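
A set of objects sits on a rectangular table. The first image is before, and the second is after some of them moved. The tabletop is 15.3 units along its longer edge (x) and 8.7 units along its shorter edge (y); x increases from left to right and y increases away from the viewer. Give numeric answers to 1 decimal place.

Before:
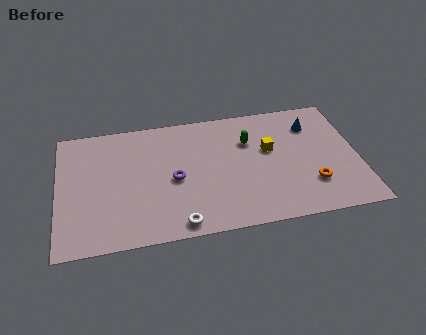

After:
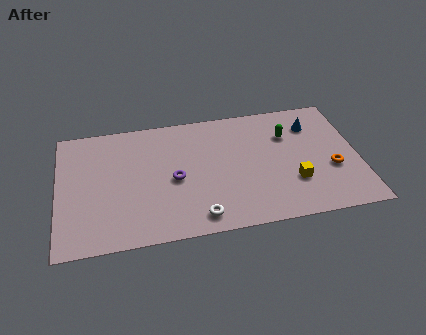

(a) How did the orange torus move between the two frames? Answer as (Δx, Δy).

(1.1, 0.9)

The orange torus was at about (12.8, 2.4) and moved to about (13.9, 3.3).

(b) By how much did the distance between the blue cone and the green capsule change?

-2.0

Before: roughly 3.4 units apart; after: 1.4. That's 2.0 units closer together.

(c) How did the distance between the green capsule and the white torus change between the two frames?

+0.5

The distance was about 6.4 in the first image and 6.9 in the second, so they moved 0.5 units further apart.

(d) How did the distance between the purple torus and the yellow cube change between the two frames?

+1.1

The distance was about 5.0 in the first image and 6.1 in the second, so they moved 1.1 units further apart.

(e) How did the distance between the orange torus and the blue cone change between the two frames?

-0.8

They were about 4.2 units apart before and 3.4 after — 0.8 units closer together.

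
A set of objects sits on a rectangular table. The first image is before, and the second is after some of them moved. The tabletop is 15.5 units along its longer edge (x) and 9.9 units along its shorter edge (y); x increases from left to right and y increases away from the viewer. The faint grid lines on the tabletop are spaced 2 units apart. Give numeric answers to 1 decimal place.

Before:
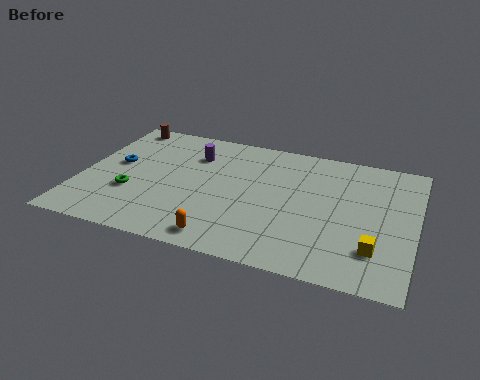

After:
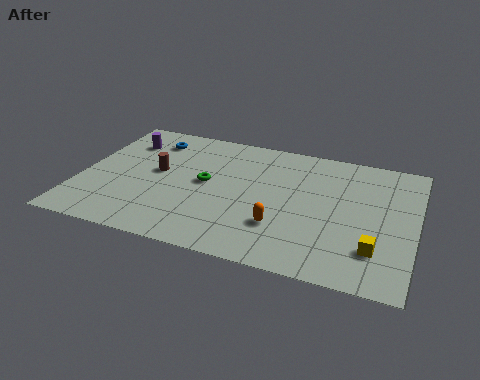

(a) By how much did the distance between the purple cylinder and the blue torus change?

-2.6

Before: roughly 3.9 units apart; after: 1.3. That's 2.6 units closer together.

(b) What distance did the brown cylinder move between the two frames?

4.1

The brown cylinder moved from about (1.3, 8.9) to (3.5, 5.4), a distance of √(2.2² + 3.5²) ≈ 4.1.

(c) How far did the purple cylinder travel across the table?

3.3

The purple cylinder was near (5.0, 7.3) before and (1.7, 7.5) after, so it travelled √(3.3² + 0.2²) ≈ 3.3 units.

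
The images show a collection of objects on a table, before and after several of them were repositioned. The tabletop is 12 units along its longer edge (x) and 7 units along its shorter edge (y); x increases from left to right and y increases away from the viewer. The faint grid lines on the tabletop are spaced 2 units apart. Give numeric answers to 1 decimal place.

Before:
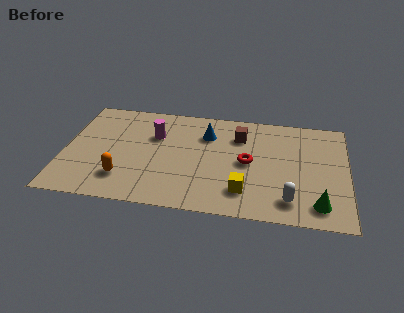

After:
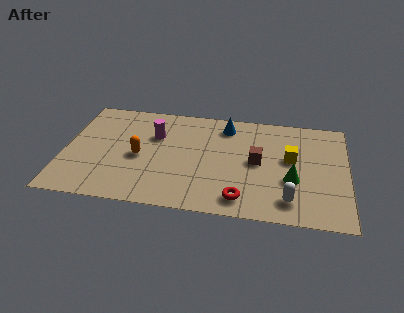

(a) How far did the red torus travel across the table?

2.4

The red torus moved from about (7.8, 3.5) to (7.6, 1.1), a distance of √(0.2² + 2.4²) ≈ 2.4.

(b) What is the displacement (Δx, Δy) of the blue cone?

(0.8, 0.7)

The blue cone started near (6.0, 5.1) and ended near (6.8, 5.8).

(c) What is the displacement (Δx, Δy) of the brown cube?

(0.8, -1.6)

The brown cube was at about (7.4, 5.2) and moved to about (8.2, 3.6).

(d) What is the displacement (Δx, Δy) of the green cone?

(-1.1, 1.4)

The green cone started near (10.8, 1.2) and ended near (9.7, 2.6).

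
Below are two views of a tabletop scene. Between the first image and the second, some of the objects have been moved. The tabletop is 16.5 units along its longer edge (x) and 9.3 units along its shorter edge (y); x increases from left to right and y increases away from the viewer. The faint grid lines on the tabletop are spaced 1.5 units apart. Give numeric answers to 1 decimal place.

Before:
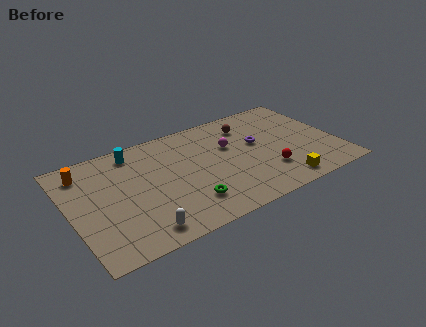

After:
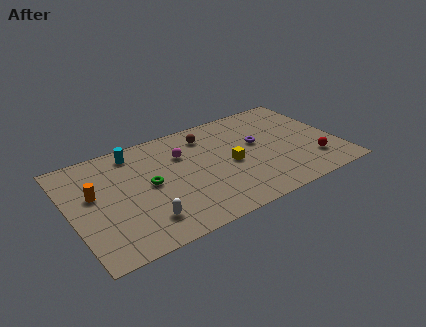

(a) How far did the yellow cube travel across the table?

4.1

From (12.5, 1.2) to (9.8, 4.3), the yellow cube covered √(2.7² + 3.1²) ≈ 4.1 units.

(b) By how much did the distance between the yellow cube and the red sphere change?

+3.8

They were about 1.5 units apart before and 5.3 after — 3.8 units further apart.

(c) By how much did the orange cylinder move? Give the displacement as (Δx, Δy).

(0.3, -2.1)

From the two frames, the orange cylinder sits at roughly (1.2, 7.6) before and (1.5, 5.5) after.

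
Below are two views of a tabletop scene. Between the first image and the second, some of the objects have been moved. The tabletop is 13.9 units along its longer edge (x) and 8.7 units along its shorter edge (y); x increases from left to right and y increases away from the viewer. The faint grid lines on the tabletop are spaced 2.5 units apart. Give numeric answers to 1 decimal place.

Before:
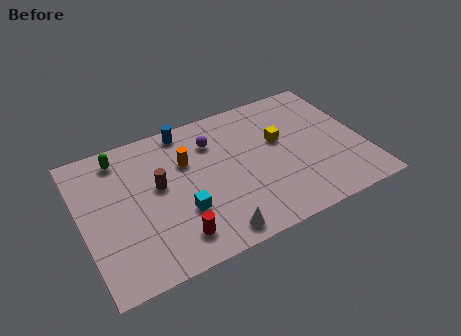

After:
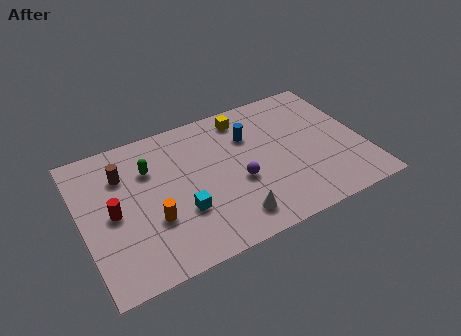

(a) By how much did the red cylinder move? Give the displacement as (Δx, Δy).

(-2.7, 2.6)

The red cylinder started near (4.2, 1.6) and ended near (1.5, 4.2).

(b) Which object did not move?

the cyan cube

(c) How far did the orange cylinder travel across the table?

3.4

The orange cylinder was near (5.3, 5.8) before and (3.3, 3.0) after, so it travelled √(2.0² + 2.8²) ≈ 3.4 units.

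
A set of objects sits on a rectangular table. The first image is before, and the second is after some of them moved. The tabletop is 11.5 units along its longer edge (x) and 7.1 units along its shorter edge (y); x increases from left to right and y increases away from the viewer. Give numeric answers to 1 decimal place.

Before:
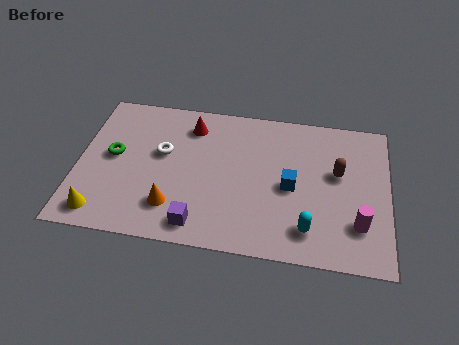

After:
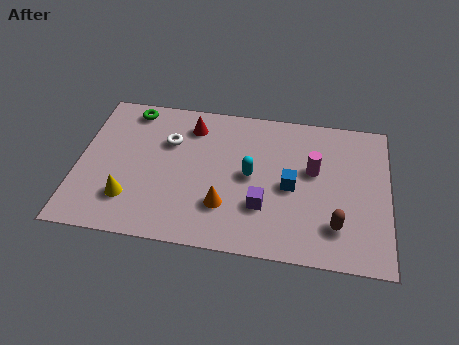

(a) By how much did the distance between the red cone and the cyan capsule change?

-3.1

Before: roughly 6.2 units apart; after: 3.1. That's 3.1 units closer together.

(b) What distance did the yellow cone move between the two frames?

1.3

The yellow cone was near (1.0, 1.0) before and (2.0, 1.8) after, so it travelled √(1.0² + 0.8²) ≈ 1.3 units.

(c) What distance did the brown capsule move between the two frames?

2.5

The brown capsule was near (9.6, 4.2) before and (9.6, 1.7) after, so it travelled √(0.0² + 2.5²) ≈ 2.5 units.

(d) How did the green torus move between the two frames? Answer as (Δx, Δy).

(0.5, 2.4)

The green torus started near (1.3, 3.8) and ended near (1.8, 6.2).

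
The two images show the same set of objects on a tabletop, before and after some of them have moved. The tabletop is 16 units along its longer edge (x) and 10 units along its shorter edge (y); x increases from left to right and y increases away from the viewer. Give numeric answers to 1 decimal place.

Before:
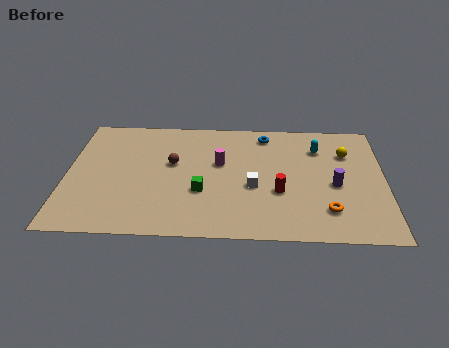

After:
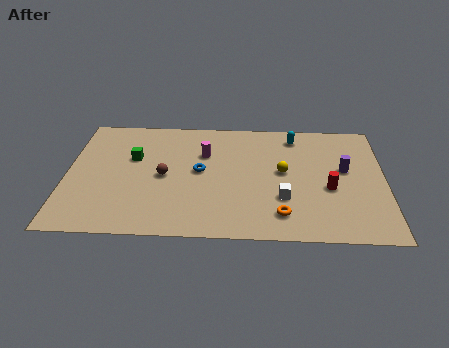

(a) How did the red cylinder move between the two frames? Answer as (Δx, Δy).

(2.5, 0.4)

The red cylinder was at about (10.7, 3.7) and moved to about (13.2, 4.1).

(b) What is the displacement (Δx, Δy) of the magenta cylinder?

(-0.8, 0.8)

The magenta cylinder started near (7.7, 6.0) and ended near (6.9, 6.8).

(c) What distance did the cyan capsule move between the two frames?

1.6

From (12.7, 7.5) to (11.5, 8.5), the cyan capsule covered √(1.2² + 1.0²) ≈ 1.6 units.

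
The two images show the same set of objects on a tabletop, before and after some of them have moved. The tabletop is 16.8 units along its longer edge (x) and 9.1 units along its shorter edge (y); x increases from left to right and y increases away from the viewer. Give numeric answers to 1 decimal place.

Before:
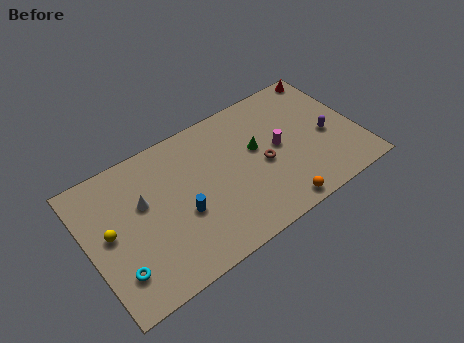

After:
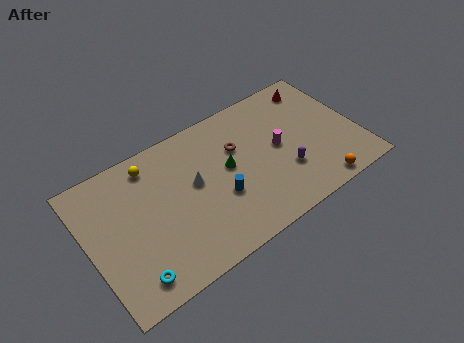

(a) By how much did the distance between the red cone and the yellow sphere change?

-4.3

The distance was about 14.9 in the first image and 10.6 in the second, so they moved 4.3 units closer together.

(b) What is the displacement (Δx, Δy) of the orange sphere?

(2.6, 0.0)

The orange sphere started near (11.1, 0.9) and ended near (13.7, 0.9).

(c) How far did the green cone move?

1.9

The green cone moved from about (10.6, 5.3) to (8.7, 5.0), a distance of √(1.9² + 0.3²) ≈ 1.9.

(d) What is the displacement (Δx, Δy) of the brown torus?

(-1.3, 1.9)

The brown torus started near (10.8, 4.1) and ended near (9.5, 6.0).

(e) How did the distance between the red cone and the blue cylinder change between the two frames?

-3.0

Before: roughly 11.2 units apart; after: 8.2. That's 3.0 units closer together.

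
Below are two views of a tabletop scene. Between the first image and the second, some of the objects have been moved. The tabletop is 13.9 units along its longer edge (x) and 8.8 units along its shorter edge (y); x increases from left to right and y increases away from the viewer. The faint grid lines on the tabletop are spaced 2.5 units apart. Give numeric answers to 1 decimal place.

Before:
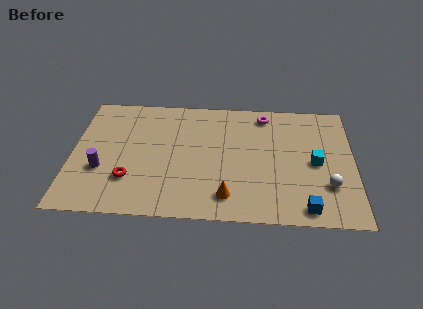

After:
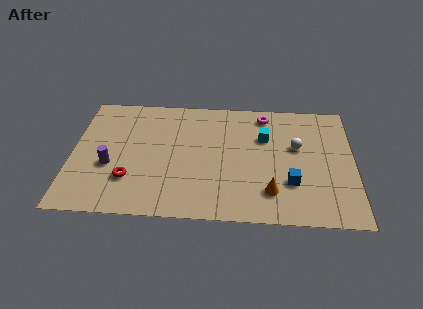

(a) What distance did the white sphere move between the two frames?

3.1

The white sphere was near (12.6, 2.6) before and (11.1, 5.3) after, so it travelled √(1.5² + 2.7²) ≈ 3.1 units.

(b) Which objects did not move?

the red torus and the magenta torus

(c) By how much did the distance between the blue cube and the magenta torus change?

-1.8

Before: roughly 6.9 units apart; after: 5.1. That's 1.8 units closer together.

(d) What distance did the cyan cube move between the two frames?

3.0

From (12.0, 4.2) to (9.5, 5.9), the cyan cube covered √(2.5² + 1.7²) ≈ 3.0 units.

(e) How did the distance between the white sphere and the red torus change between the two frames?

-1.0

They were about 9.7 units apart before and 8.7 after — 1.0 units closer together.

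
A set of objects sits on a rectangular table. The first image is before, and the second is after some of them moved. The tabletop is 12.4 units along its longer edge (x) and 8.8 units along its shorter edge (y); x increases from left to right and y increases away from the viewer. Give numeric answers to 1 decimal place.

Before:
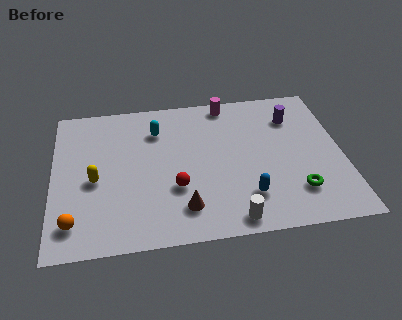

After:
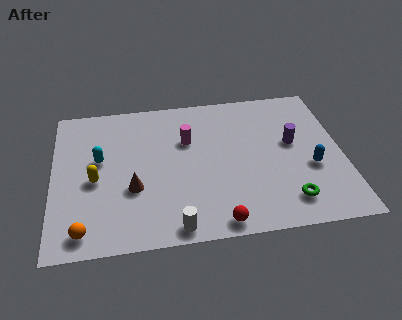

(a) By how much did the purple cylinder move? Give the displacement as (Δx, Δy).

(-0.1, -1.6)

From the two frames, the purple cylinder sits at roughly (10.4, 6.6) before and (10.3, 5.0) after.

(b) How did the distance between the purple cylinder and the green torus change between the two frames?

-1.1

Before: roughly 4.5 units apart; after: 3.4. That's 1.1 units closer together.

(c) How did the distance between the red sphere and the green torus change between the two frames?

-2.1

They were about 5.2 units apart before and 3.1 after — 2.1 units closer together.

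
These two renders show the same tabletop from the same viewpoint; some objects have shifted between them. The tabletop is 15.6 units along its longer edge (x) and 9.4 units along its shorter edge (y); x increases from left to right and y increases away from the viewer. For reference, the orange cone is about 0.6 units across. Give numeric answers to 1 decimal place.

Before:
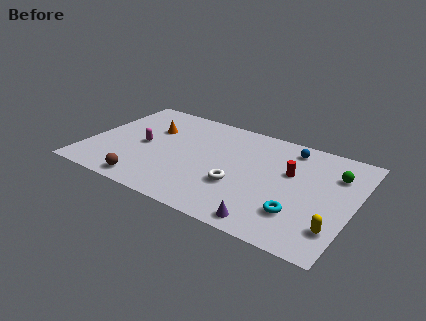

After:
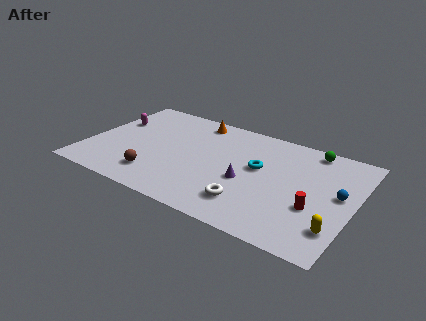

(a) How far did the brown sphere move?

1.0

The brown sphere moved from about (4.0, 1.1) to (4.4, 2.0), a distance of √(0.4² + 0.9²) ≈ 1.0.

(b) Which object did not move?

the yellow capsule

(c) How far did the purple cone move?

3.4

The purple cone moved from about (11.2, 1.0) to (9.5, 3.9), a distance of √(1.7² + 2.9²) ≈ 3.4.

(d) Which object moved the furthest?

the blue sphere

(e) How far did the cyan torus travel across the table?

4.0

The cyan torus was near (12.7, 2.5) before and (10.0, 5.4) after, so it travelled √(2.7² + 2.9²) ≈ 4.0 units.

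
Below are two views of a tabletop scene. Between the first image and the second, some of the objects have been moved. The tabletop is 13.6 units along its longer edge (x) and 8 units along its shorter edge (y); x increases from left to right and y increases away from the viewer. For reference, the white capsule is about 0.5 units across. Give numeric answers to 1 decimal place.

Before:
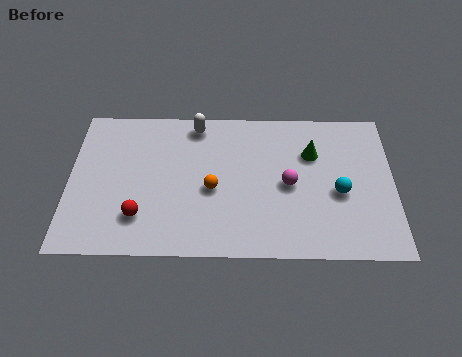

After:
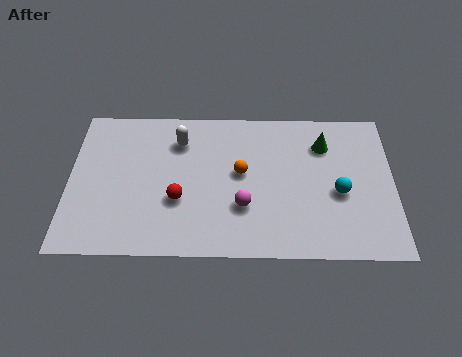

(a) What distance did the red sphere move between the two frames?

1.8

The red sphere was near (3.0, 2.0) before and (4.6, 2.9) after, so it travelled √(1.6² + 0.9²) ≈ 1.8 units.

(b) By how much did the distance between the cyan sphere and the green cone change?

+0.3

They were about 2.4 units apart before and 2.7 after — 0.3 units further apart.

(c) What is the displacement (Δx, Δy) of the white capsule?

(-0.7, -0.9)

The white capsule was at about (5.3, 7.0) and moved to about (4.6, 6.1).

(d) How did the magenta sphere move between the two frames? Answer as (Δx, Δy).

(-1.9, -1.2)

From the two frames, the magenta sphere sits at roughly (9.2, 3.8) before and (7.3, 2.6) after.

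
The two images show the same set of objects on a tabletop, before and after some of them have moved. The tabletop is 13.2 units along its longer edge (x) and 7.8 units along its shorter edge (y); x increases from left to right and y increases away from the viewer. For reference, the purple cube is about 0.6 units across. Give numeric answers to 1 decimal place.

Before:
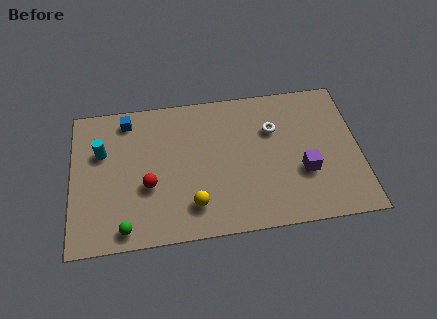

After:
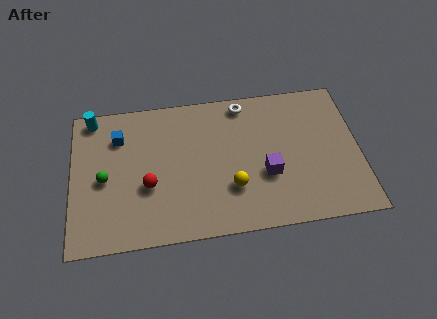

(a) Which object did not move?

the red sphere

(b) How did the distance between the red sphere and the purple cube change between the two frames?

-1.7

The distance was about 7.1 in the first image and 5.4 in the second, so they moved 1.7 units closer together.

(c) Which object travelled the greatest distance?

the green sphere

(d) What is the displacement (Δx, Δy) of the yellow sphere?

(1.8, 0.7)

From the two frames, the yellow sphere sits at roughly (5.5, 1.7) before and (7.3, 2.4) after.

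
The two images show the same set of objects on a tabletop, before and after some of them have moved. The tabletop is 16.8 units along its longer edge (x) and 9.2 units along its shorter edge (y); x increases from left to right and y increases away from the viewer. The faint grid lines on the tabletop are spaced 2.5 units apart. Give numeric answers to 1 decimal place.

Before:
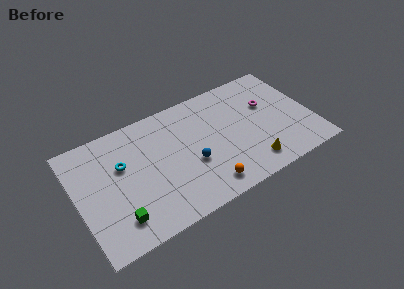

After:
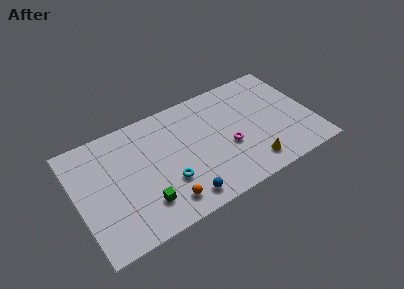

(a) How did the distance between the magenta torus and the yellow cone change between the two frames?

-2.1

The distance was about 4.6 in the first image and 2.5 in the second, so they moved 2.1 units closer together.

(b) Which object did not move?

the yellow cone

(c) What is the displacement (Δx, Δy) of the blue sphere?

(-1.0, -2.3)

The blue sphere was at about (8.0, 3.6) and moved to about (7.0, 1.3).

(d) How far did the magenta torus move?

3.8

The magenta torus moved from about (13.9, 5.8) to (10.7, 3.7), a distance of √(3.2² + 2.1²) ≈ 3.8.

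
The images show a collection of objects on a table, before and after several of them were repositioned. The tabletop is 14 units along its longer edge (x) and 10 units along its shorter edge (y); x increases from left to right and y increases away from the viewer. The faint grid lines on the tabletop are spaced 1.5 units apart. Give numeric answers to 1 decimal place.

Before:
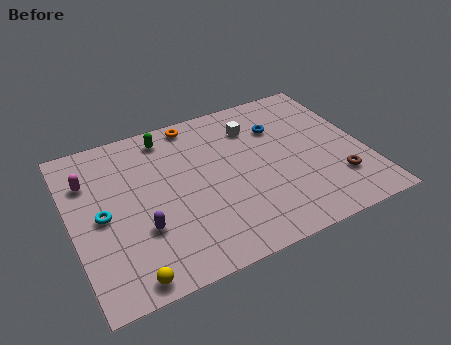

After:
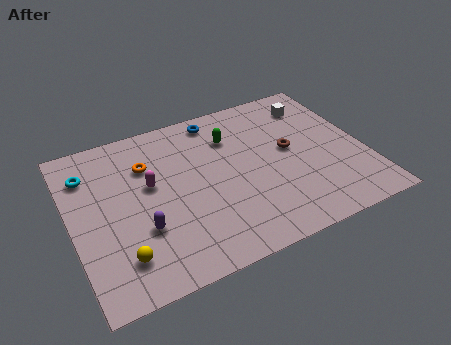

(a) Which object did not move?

the purple capsule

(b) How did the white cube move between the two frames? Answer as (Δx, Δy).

(3.1, 0.4)

The white cube was at about (9.0, 7.6) and moved to about (12.1, 8.0).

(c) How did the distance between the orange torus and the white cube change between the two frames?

+5.3

They were about 3.0 units apart before and 8.3 after — 5.3 units further apart.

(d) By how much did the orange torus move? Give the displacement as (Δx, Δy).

(-2.5, -1.9)

The orange torus was at about (6.3, 9.0) and moved to about (3.8, 7.1).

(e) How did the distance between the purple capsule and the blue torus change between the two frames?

-1.1

The distance was about 8.1 in the first image and 7.0 in the second, so they moved 1.1 units closer together.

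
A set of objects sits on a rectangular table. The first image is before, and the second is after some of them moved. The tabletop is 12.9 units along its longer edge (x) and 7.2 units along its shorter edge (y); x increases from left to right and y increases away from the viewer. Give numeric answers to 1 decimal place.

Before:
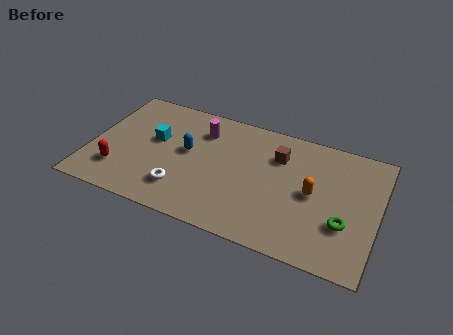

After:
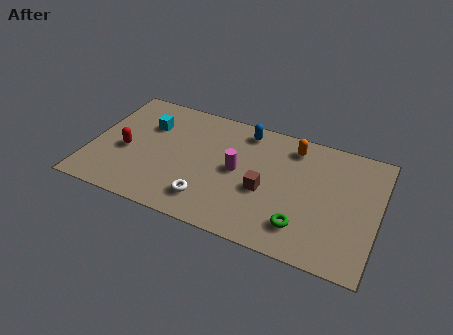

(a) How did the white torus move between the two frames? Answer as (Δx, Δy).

(1.2, -0.2)

The white torus started near (4.3, 1.7) and ended near (5.5, 1.5).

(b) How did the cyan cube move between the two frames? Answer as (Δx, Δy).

(-0.4, 0.8)

The cyan cube started near (2.8, 4.2) and ended near (2.4, 5.0).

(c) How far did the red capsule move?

1.3

The red capsule moved from about (1.4, 1.8) to (1.6, 3.1), a distance of √(0.2² + 1.3²) ≈ 1.3.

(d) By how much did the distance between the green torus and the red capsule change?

-1.9

Before: roughly 10.1 units apart; after: 8.2. That's 1.9 units closer together.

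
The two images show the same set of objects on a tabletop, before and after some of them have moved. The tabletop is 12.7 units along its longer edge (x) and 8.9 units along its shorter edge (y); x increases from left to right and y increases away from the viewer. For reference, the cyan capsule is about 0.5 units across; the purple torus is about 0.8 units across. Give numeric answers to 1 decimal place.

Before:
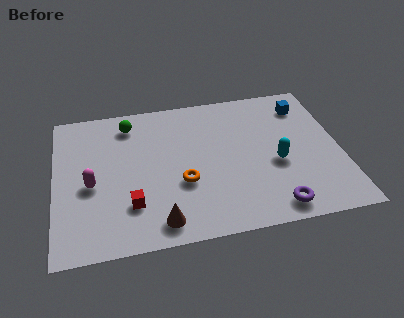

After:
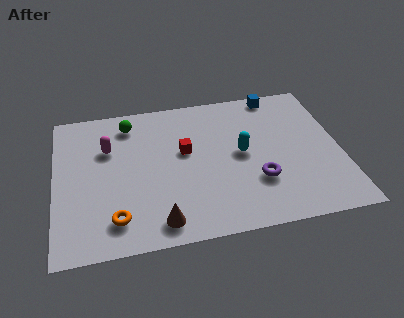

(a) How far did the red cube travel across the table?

3.8

The red cube was near (3.3, 2.4) before and (5.8, 5.2) after, so it travelled √(2.5² + 2.8²) ≈ 3.8 units.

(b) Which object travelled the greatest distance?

the red cube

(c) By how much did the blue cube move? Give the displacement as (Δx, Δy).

(-1.2, 1.0)

The blue cube started near (11.3, 7.1) and ended near (10.1, 8.1).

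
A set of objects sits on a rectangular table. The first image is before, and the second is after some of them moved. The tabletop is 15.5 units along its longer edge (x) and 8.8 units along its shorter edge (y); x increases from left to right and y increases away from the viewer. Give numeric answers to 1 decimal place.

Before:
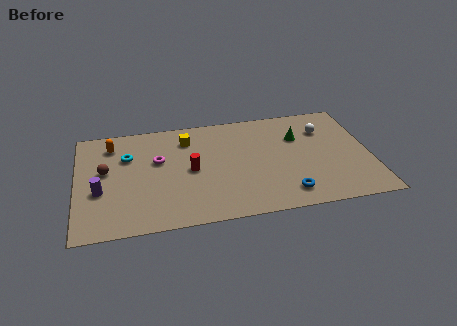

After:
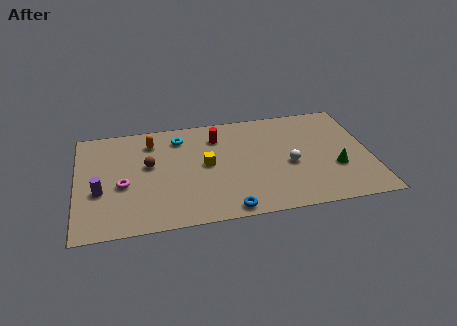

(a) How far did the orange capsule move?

2.1

The orange capsule was near (1.9, 7.1) before and (4.0, 7.0) after, so it travelled √(2.1² + 0.1²) ≈ 2.1 units.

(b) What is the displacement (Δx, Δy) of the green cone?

(1.8, -2.9)

The green cone started near (11.8, 6.0) and ended near (13.6, 3.1).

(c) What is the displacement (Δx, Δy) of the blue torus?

(-3.1, -0.7)

From the two frames, the blue torus sits at roughly (10.9, 1.5) before and (7.8, 0.8) after.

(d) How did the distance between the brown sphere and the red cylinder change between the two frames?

-0.5

Before: roughly 4.6 units apart; after: 4.1. That's 0.5 units closer together.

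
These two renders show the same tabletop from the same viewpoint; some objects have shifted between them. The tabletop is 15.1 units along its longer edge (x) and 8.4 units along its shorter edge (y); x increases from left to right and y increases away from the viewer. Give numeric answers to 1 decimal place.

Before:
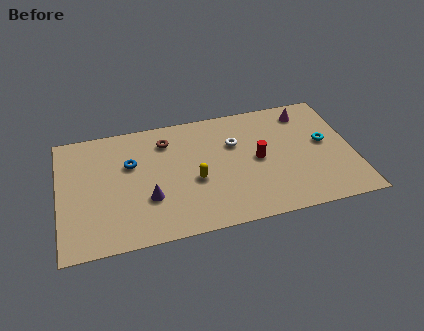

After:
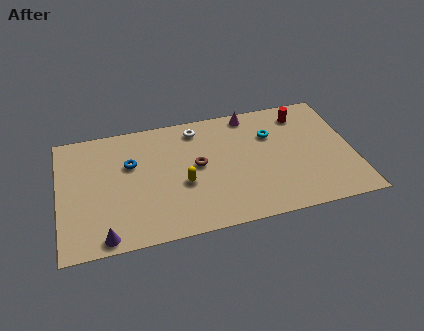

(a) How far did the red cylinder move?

3.7

The red cylinder moved from about (10.2, 4.2) to (12.7, 6.9), a distance of √(2.5² + 2.7²) ≈ 3.7.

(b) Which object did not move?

the blue torus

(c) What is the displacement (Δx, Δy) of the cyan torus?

(-2.7, 1.2)

From the two frames, the cyan torus sits at roughly (13.7, 4.6) before and (11.0, 5.8) after.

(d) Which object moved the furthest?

the red cylinder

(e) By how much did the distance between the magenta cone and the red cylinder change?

-1.1

Before: roughly 3.9 units apart; after: 2.8. That's 1.1 units closer together.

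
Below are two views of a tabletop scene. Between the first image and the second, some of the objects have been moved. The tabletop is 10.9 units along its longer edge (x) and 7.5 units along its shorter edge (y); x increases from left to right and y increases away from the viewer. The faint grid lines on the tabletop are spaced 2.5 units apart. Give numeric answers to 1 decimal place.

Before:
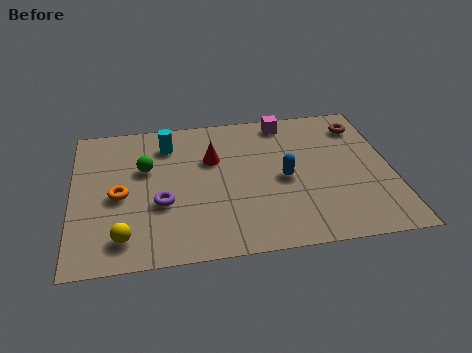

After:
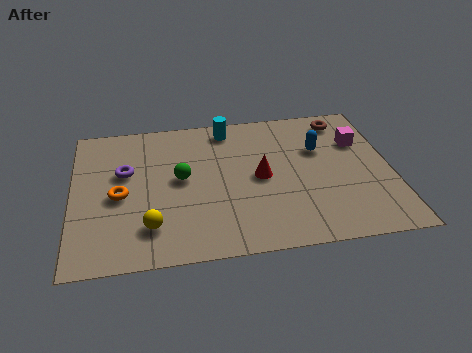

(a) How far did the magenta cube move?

2.9

The magenta cube moved from about (7.4, 6.6) to (9.9, 5.1), a distance of √(2.5² + 1.5²) ≈ 2.9.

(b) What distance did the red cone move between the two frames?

2.0

The red cone moved from about (4.8, 4.9) to (6.4, 3.7), a distance of √(1.6² + 1.2²) ≈ 2.0.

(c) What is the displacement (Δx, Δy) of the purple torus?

(-1.2, 1.8)

The purple torus started near (3.0, 2.8) and ended near (1.8, 4.6).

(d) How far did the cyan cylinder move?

2.2

From (3.3, 5.9) to (5.4, 6.5), the cyan cylinder covered √(2.1² + 0.6²) ≈ 2.2 units.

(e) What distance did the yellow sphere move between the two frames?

1.0

The yellow sphere moved from about (1.7, 1.3) to (2.6, 1.7), a distance of √(0.9² + 0.4²) ≈ 1.0.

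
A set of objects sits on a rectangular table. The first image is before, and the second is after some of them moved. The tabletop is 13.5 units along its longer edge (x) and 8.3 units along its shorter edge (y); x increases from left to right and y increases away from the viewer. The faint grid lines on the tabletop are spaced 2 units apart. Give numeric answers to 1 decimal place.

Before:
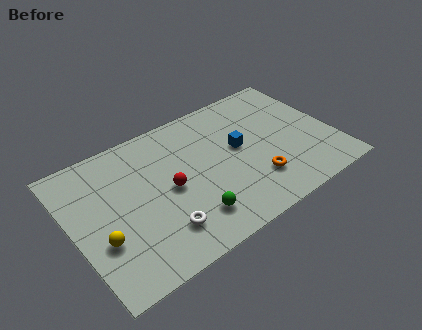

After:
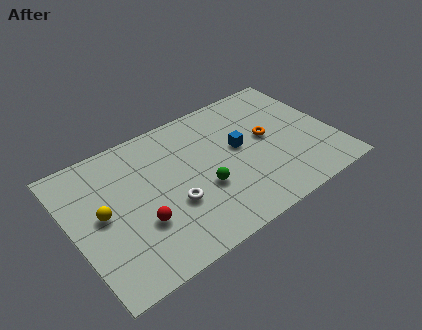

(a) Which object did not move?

the blue cube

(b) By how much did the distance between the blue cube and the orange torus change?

-0.9

Before: roughly 2.4 units apart; after: 1.5. That's 0.9 units closer together.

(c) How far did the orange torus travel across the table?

2.5

The orange torus was near (9.1, 2.2) before and (10.2, 4.5) after, so it travelled √(1.1² + 2.3²) ≈ 2.5 units.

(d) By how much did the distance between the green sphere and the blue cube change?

-1.5

The distance was about 4.2 in the first image and 2.7 in the second, so they moved 1.5 units closer together.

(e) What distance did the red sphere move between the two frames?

2.1

The red sphere was near (4.9, 4.0) before and (3.2, 2.8) after, so it travelled √(1.7² + 1.2²) ≈ 2.1 units.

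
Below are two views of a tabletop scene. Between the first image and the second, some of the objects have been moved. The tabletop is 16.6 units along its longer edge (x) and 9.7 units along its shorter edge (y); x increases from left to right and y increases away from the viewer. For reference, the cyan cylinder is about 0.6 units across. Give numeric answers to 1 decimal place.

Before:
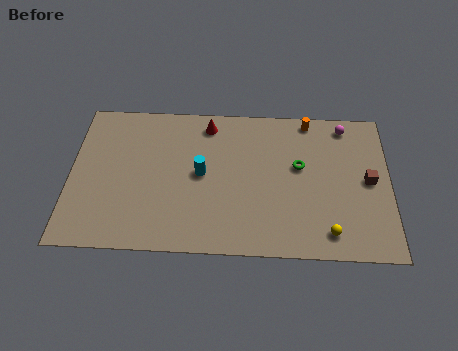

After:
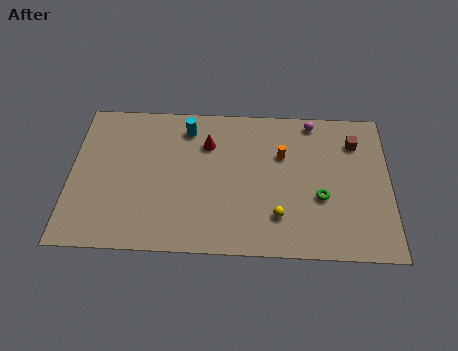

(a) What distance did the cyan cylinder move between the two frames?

3.1

The cyan cylinder was near (6.8, 5.0) before and (6.0, 8.0) after, so it travelled √(0.8² + 3.0²) ≈ 3.1 units.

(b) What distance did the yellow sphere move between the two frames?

2.8

From (13.4, 1.5) to (10.8, 2.4), the yellow sphere covered √(2.6² + 0.9²) ≈ 2.8 units.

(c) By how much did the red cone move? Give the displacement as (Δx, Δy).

(0.0, -1.3)

The red cone was at about (7.1, 8.3) and moved to about (7.1, 7.0).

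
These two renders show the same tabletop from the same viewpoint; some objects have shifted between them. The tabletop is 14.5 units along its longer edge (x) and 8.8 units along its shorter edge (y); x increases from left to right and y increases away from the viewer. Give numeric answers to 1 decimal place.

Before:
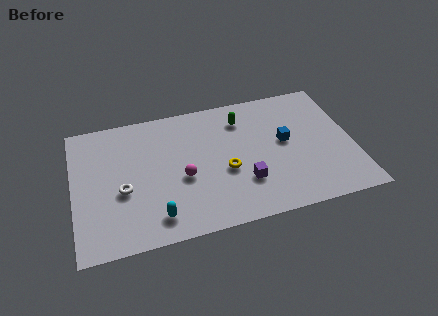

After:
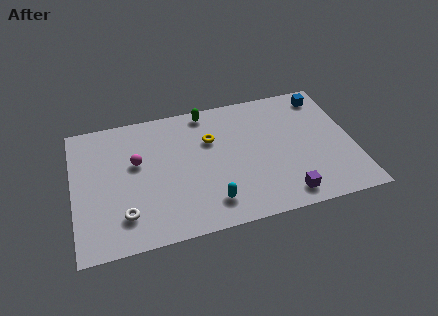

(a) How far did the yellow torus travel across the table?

2.4

The yellow torus was near (7.8, 3.6) before and (7.2, 5.9) after, so it travelled √(0.6² + 2.3²) ≈ 2.4 units.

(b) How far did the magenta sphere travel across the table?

2.8

The magenta sphere was near (5.6, 3.7) before and (3.3, 5.3) after, so it travelled √(2.3² + 1.6²) ≈ 2.8 units.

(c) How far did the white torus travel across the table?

1.6

The white torus moved from about (2.5, 3.6) to (2.5, 2.0), a distance of √(0.0² + 1.6²) ≈ 1.6.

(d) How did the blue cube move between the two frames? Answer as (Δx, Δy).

(2.3, 2.7)

The blue cube started near (11.0, 4.8) and ended near (13.3, 7.5).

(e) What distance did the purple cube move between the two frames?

2.4

From (8.7, 2.6) to (10.7, 1.2), the purple cube covered √(2.0² + 1.4²) ≈ 2.4 units.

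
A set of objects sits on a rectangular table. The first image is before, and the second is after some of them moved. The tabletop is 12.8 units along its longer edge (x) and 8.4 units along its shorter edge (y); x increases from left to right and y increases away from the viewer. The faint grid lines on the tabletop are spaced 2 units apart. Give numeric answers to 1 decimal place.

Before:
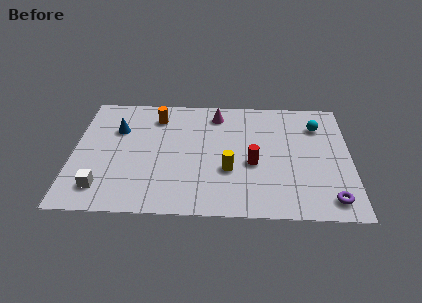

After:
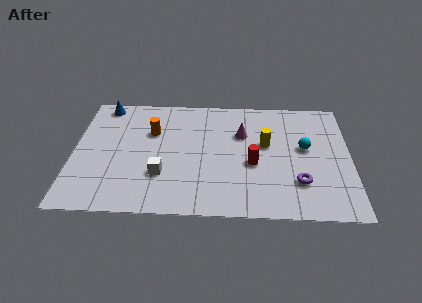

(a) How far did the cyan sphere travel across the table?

1.7

From (11.3, 6.3) to (10.7, 4.7), the cyan sphere covered √(0.6² + 1.6²) ≈ 1.7 units.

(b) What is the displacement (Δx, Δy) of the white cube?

(2.7, 1.0)

The white cube was at about (1.4, 1.6) and moved to about (4.1, 2.6).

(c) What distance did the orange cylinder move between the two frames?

1.1

From (3.8, 6.7) to (3.6, 5.6), the orange cylinder covered √(0.2² + 1.1²) ≈ 1.1 units.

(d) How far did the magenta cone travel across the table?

1.8

The magenta cone was near (6.6, 7.0) before and (7.8, 5.6) after, so it travelled √(1.2² + 1.4²) ≈ 1.8 units.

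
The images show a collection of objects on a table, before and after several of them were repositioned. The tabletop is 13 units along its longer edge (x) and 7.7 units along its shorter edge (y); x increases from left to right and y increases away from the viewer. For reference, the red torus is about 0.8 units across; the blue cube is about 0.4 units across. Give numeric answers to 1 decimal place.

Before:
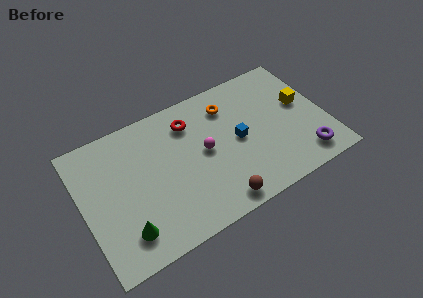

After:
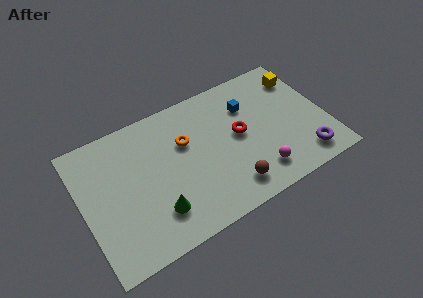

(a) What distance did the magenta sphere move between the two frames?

3.5

The magenta sphere moved from about (6.5, 4.0) to (9.0, 1.5), a distance of √(2.5² + 2.5²) ≈ 3.5.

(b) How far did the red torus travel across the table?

3.1

The red torus moved from about (6.0, 6.0) to (8.4, 4.1), a distance of √(2.4² + 1.9²) ≈ 3.1.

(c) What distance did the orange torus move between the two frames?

2.7

The orange torus moved from about (8.1, 6.0) to (5.6, 5.0), a distance of √(2.5² + 1.0²) ≈ 2.7.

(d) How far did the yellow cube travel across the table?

1.6

The yellow cube moved from about (11.9, 4.4) to (12.1, 6.0), a distance of √(0.2² + 1.6²) ≈ 1.6.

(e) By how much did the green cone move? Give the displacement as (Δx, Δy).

(1.7, 0.3)

From the two frames, the green cone sits at roughly (1.9, 1.6) before and (3.6, 1.9) after.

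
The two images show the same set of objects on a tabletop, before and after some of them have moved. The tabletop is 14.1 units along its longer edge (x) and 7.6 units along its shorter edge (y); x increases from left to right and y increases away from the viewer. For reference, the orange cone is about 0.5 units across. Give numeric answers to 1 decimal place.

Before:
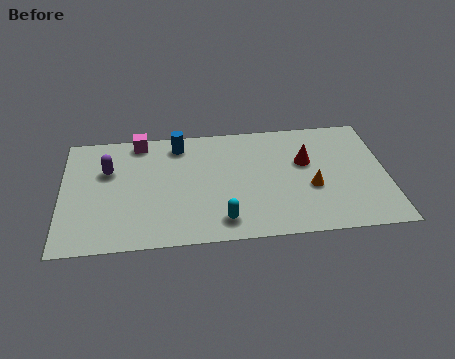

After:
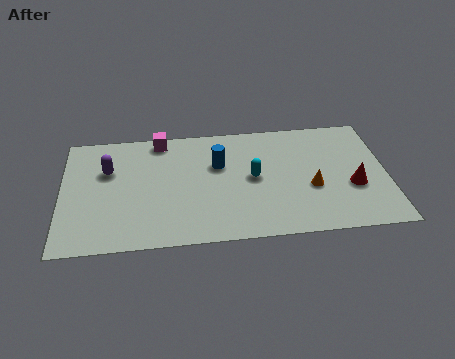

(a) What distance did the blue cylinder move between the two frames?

2.3

The blue cylinder moved from about (5.1, 6.4) to (6.8, 4.9), a distance of √(1.7² + 1.5²) ≈ 2.3.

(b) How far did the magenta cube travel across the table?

0.9

The magenta cube was near (3.4, 6.8) before and (4.3, 6.8) after, so it travelled √(0.9² + 0.0²) ≈ 0.9 units.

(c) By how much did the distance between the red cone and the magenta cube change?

+1.7

The distance was about 7.5 in the first image and 9.2 in the second, so they moved 1.7 units further apart.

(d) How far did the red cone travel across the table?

2.7

The red cone moved from about (10.6, 4.7) to (12.6, 2.9), a distance of √(2.0² + 1.8²) ≈ 2.7.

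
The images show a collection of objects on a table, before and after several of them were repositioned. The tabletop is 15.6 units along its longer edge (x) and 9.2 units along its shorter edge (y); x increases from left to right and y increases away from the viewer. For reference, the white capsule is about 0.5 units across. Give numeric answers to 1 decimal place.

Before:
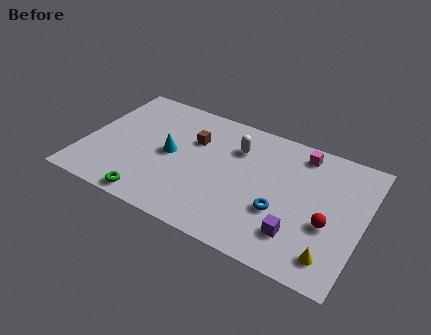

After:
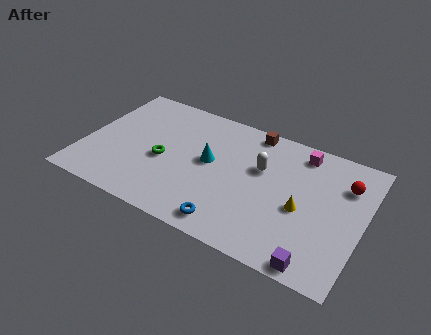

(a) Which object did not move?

the magenta cube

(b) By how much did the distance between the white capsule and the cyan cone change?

-1.2

They were about 4.1 units apart before and 2.9 after — 1.2 units closer together.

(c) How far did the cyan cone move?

2.2

The cyan cone was near (4.8, 4.6) before and (7.0, 5.0) after, so it travelled √(2.2² + 0.4²) ≈ 2.2 units.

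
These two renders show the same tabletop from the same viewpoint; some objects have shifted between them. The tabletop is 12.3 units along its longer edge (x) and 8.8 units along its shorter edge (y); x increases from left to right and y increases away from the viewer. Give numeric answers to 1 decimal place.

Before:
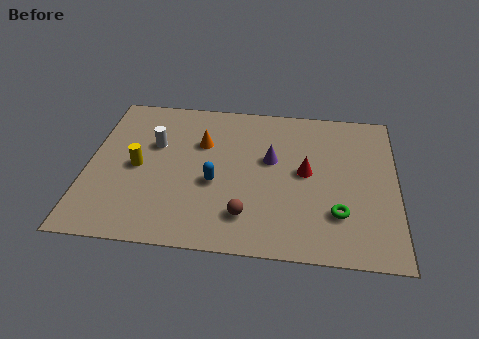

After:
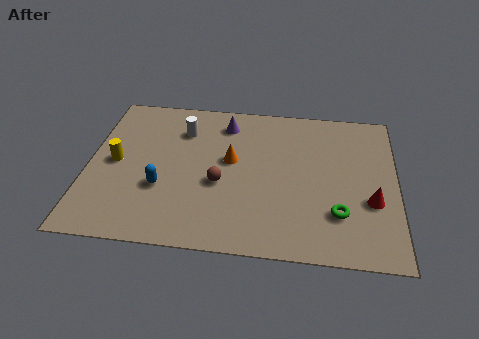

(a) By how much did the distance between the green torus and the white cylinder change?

-0.5

Before: roughly 8.1 units apart; after: 7.6. That's 0.5 units closer together.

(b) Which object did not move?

the green torus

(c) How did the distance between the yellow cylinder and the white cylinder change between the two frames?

+1.9

They were about 1.5 units apart before and 3.4 after — 1.9 units further apart.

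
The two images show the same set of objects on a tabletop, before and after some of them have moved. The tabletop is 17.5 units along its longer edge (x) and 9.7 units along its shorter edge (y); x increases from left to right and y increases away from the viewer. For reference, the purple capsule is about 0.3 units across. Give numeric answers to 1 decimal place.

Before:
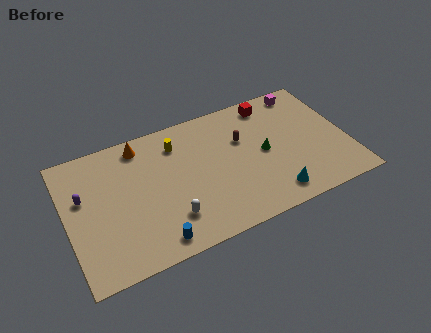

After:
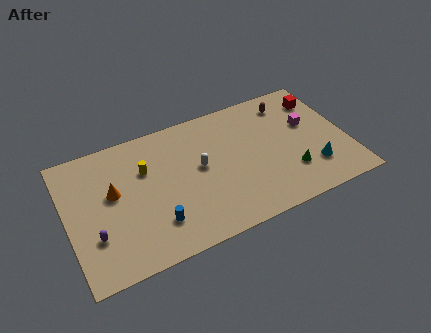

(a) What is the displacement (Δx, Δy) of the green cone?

(1.4, -2.1)

The green cone was at about (12.3, 4.8) and moved to about (13.7, 2.7).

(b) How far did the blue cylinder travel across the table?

1.2

From (5.0, 1.2) to (5.2, 2.4), the blue cylinder covered √(0.2² + 1.2²) ≈ 1.2 units.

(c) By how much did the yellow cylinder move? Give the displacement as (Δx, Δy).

(-2.1, -1.1)

The yellow cylinder started near (7.1, 7.6) and ended near (5.0, 6.5).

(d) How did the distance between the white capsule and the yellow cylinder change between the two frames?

-1.8

Before: roughly 5.3 units apart; after: 3.5. That's 1.8 units closer together.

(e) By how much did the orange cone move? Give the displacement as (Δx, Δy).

(-2.0, -2.8)

The orange cone started near (4.9, 8.4) and ended near (2.9, 5.6).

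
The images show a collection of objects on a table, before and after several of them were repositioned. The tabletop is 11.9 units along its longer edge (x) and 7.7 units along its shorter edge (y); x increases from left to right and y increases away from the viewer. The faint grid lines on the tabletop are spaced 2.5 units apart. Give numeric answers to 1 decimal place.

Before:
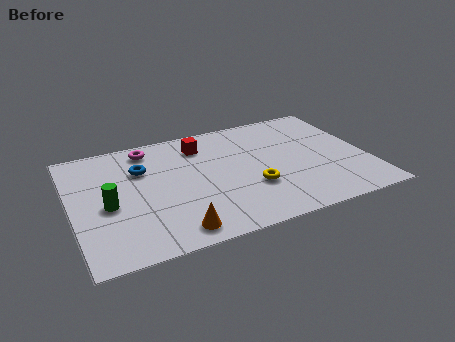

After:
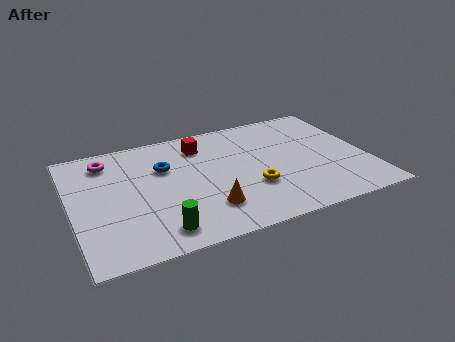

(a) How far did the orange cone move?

1.7

The orange cone moved from about (3.8, 1.0) to (5.2, 1.9), a distance of √(1.4² + 0.9²) ≈ 1.7.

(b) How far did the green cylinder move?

2.8

The green cylinder was near (1.4, 3.4) before and (3.2, 1.2) after, so it travelled √(1.8² + 2.2²) ≈ 2.8 units.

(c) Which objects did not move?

the red cube and the yellow torus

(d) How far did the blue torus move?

0.9

From (2.9, 5.3) to (3.8, 5.1), the blue torus covered √(0.9² + 0.2²) ≈ 0.9 units.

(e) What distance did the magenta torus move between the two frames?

1.7

From (3.3, 6.6) to (1.6, 6.3), the magenta torus covered √(1.7² + 0.3²) ≈ 1.7 units.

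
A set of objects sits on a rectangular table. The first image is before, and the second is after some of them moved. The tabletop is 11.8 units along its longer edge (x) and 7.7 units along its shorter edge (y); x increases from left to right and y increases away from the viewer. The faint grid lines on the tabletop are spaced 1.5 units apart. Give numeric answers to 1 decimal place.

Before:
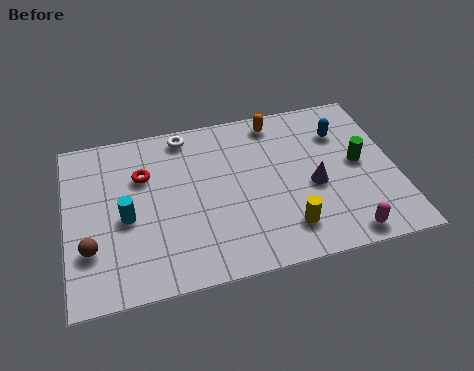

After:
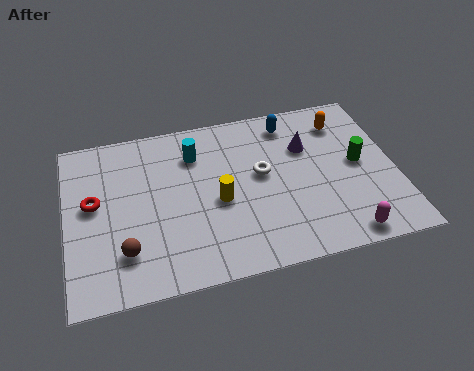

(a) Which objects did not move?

the magenta capsule and the green cylinder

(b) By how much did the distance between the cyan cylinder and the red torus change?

+2.1

The distance was about 1.9 in the first image and 4.0 in the second, so they moved 2.1 units further apart.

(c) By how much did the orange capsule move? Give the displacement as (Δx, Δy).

(2.4, -0.6)

From the two frames, the orange capsule sits at roughly (7.7, 6.7) before and (10.1, 6.1) after.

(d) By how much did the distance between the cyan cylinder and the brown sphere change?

+3.0

The distance was about 1.7 in the first image and 4.7 in the second, so they moved 3.0 units further apart.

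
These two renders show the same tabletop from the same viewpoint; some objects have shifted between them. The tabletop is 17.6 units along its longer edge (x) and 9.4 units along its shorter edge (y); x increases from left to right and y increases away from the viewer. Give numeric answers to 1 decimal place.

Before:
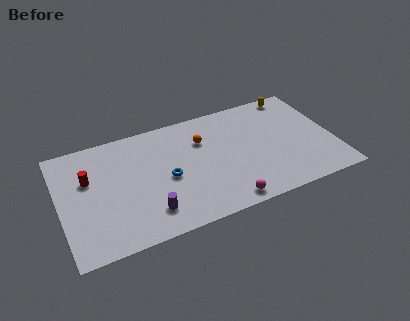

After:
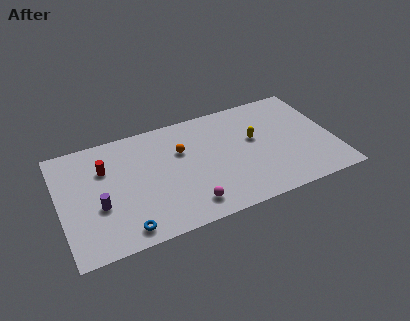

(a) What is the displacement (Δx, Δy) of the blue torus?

(-3.0, -3.1)

From the two frames, the blue torus sits at roughly (6.8, 4.3) before and (3.8, 1.2) after.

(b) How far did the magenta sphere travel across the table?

2.4

The magenta sphere moved from about (10.2, 1.0) to (7.9, 1.6), a distance of √(2.3² + 0.6²) ≈ 2.4.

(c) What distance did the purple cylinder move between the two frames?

3.4

The purple cylinder was near (5.4, 2.0) before and (2.4, 3.6) after, so it travelled √(3.0² + 1.6²) ≈ 3.4 units.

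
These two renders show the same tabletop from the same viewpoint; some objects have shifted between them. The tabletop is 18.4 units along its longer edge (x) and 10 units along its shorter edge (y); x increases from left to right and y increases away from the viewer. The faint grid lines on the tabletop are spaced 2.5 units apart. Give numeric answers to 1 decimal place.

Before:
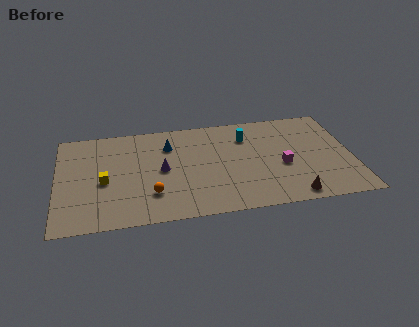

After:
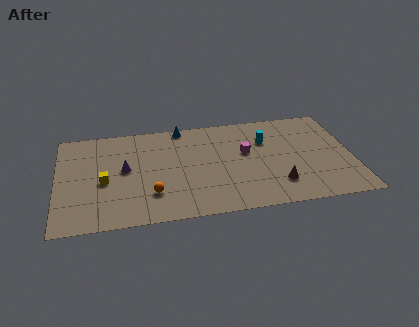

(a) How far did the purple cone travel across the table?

2.3

The purple cone moved from about (6.5, 5.0) to (4.2, 5.4), a distance of √(2.3² + 0.4²) ≈ 2.3.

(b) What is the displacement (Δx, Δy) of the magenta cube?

(-2.2, 1.7)

From the two frames, the magenta cube sits at roughly (14.0, 4.2) before and (11.8, 5.9) after.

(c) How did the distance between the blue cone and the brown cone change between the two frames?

-0.8

The distance was about 9.7 in the first image and 8.9 in the second, so they moved 0.8 units closer together.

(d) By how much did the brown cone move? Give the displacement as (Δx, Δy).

(-0.8, 1.3)

The brown cone was at about (14.4, 1.1) and moved to about (13.6, 2.4).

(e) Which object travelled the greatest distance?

the magenta cube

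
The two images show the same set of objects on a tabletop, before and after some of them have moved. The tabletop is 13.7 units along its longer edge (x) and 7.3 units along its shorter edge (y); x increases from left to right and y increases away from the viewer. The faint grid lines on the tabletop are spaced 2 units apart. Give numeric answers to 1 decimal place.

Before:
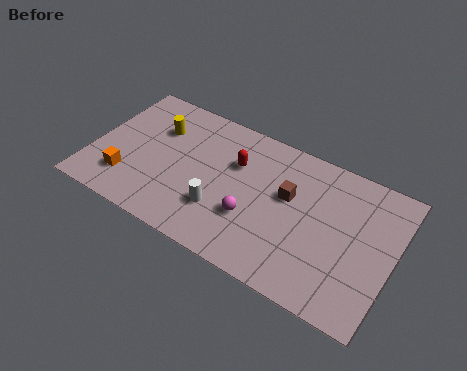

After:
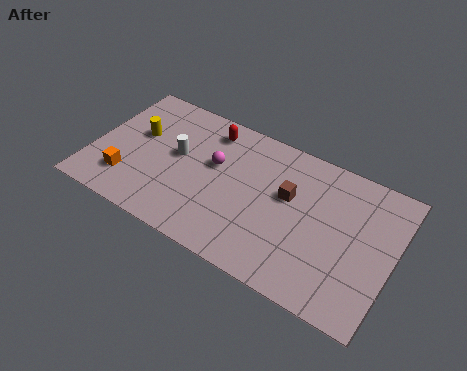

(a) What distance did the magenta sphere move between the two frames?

2.8

The magenta sphere was near (7.5, 2.5) before and (5.5, 4.4) after, so it travelled √(2.0² + 1.9²) ≈ 2.8 units.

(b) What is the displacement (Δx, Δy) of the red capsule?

(-1.4, 1.2)

From the two frames, the red capsule sits at roughly (6.4, 4.9) before and (5.0, 6.1) after.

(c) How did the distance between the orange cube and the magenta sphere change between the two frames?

-1.2

They were about 5.7 units apart before and 4.5 after — 1.2 units closer together.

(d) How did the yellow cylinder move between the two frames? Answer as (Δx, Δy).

(-0.8, -0.7)

The yellow cylinder started near (2.7, 5.1) and ended near (1.9, 4.4).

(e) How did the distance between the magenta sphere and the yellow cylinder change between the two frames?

-1.9

The distance was about 5.5 in the first image and 3.6 in the second, so they moved 1.9 units closer together.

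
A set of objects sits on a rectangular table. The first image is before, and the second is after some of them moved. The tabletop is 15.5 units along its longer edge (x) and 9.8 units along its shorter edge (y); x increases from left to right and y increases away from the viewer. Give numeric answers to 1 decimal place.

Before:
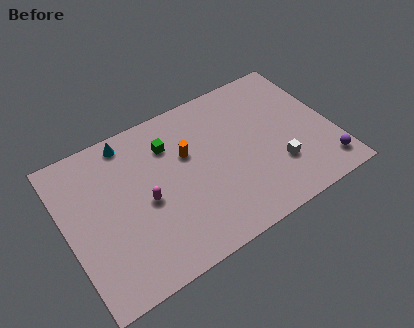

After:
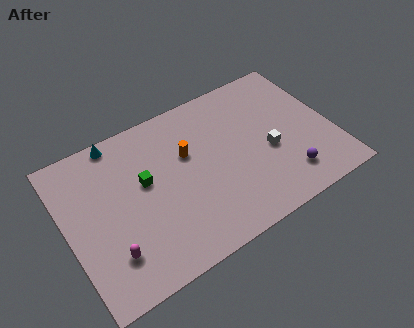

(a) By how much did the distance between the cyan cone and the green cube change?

+0.9

The distance was about 2.6 in the first image and 3.5 in the second, so they moved 0.9 units further apart.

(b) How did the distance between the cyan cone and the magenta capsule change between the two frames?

+2.5

The distance was about 4.2 in the first image and 6.7 in the second, so they moved 2.5 units further apart.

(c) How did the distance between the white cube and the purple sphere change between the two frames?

-0.7

Before: roughly 2.9 units apart; after: 2.2. That's 0.7 units closer together.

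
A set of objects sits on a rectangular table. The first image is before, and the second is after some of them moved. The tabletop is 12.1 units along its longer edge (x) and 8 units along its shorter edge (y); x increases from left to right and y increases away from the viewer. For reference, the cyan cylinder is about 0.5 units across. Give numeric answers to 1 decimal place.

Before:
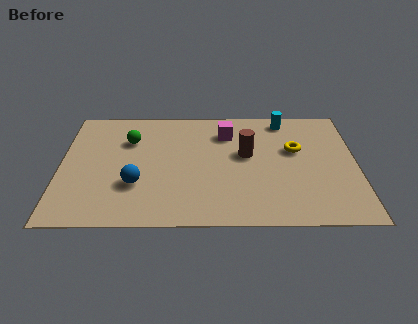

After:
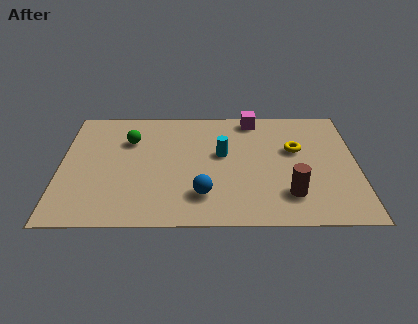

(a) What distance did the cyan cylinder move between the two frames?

3.5

The cyan cylinder moved from about (9.2, 7.0) to (6.6, 4.6), a distance of √(2.6² + 2.4²) ≈ 3.5.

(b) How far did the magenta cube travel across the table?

1.5

The magenta cube was near (6.8, 6.1) before and (7.9, 7.1) after, so it travelled √(1.1² + 1.0²) ≈ 1.5 units.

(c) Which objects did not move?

the green sphere and the yellow torus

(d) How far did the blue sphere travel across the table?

2.8

From (3.1, 2.6) to (5.8, 1.9), the blue sphere covered √(2.7² + 0.7²) ≈ 2.8 units.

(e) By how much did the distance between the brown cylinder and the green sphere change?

+2.6

They were about 4.9 units apart before and 7.5 after — 2.6 units further apart.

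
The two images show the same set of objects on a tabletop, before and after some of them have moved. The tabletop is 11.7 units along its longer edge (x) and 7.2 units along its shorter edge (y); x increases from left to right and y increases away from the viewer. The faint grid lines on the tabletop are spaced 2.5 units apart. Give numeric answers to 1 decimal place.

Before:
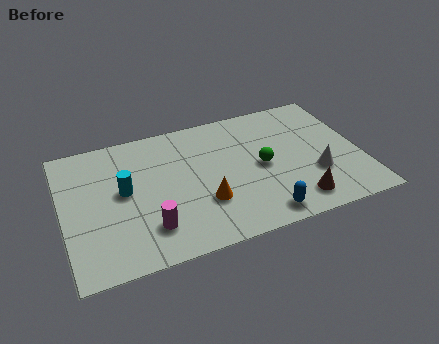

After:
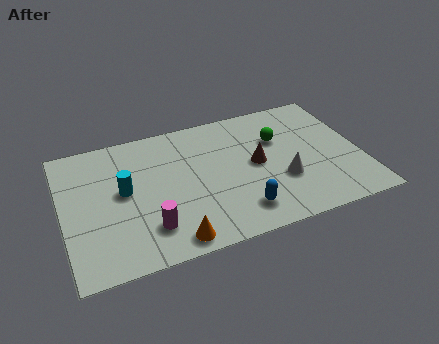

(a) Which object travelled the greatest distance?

the brown cone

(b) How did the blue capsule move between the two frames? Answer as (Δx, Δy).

(-0.8, 0.5)

From the two frames, the blue capsule sits at roughly (7.5, 0.9) before and (6.7, 1.4) after.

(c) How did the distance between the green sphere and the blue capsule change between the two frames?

+1.3

Before: roughly 2.6 units apart; after: 3.9. That's 1.3 units further apart.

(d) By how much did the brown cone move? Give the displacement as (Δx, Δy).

(-1.3, 2.5)

The brown cone was at about (8.9, 1.2) and moved to about (7.6, 3.7).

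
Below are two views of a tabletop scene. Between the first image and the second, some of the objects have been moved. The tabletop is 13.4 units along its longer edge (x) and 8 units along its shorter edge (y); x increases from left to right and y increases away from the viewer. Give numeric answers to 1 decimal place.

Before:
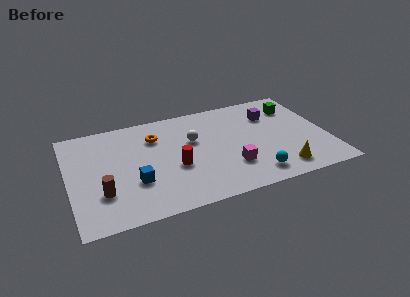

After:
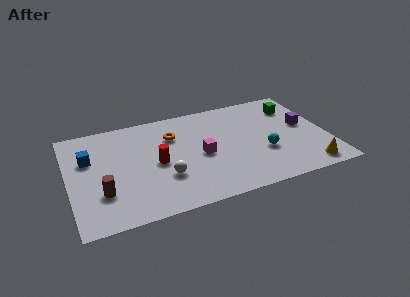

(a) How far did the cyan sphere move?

1.7

From (9.3, 1.3) to (10.0, 2.9), the cyan sphere covered √(0.7² + 1.6²) ≈ 1.7 units.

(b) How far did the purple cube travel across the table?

2.1

From (10.7, 5.8) to (12.3, 4.4), the purple cube covered √(1.6² + 1.4²) ≈ 2.1 units.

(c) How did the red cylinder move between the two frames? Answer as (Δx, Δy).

(-0.9, 0.6)

From the two frames, the red cylinder sits at roughly (5.4, 3.2) before and (4.5, 3.8) after.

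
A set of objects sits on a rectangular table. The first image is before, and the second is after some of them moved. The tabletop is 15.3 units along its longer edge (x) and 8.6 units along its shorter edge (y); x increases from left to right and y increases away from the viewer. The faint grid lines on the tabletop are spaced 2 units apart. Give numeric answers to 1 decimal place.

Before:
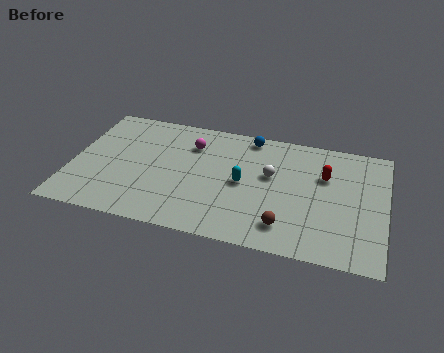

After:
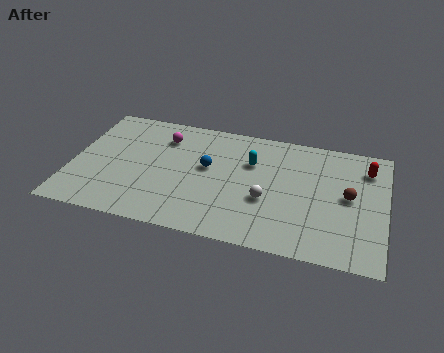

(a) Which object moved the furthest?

the brown sphere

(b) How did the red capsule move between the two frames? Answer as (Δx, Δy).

(2.0, 1.0)

From the two frames, the red capsule sits at roughly (12.3, 5.7) before and (14.3, 6.7) after.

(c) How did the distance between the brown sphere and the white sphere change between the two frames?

+0.6

The distance was about 3.5 in the first image and 4.1 in the second, so they moved 0.6 units further apart.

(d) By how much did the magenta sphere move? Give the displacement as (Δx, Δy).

(-1.4, 0.2)

The magenta sphere started near (5.7, 6.4) and ended near (4.3, 6.6).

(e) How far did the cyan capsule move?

1.6

The cyan capsule was near (8.4, 4.2) before and (8.7, 5.8) after, so it travelled √(0.3² + 1.6²) ≈ 1.6 units.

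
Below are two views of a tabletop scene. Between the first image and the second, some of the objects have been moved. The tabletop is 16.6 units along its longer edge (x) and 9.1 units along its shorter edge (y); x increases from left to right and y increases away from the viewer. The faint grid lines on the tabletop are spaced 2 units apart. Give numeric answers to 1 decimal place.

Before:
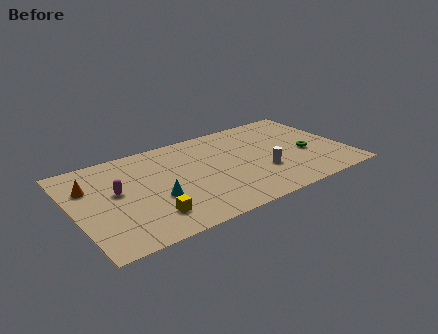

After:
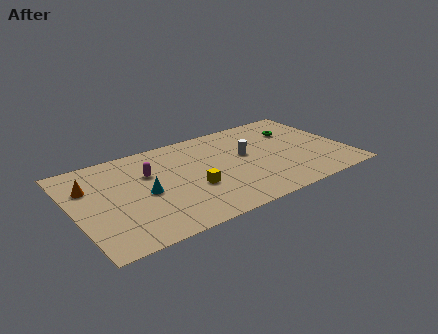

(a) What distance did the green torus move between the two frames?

2.7

The green torus moved from about (14.2, 3.8) to (14.0, 6.5), a distance of √(0.2² + 2.7²) ≈ 2.7.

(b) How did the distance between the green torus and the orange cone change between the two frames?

-0.4

Before: roughly 13.3 units apart; after: 12.9. That's 0.4 units closer together.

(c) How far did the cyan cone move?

1.0

The cyan cone moved from about (4.8, 3.4) to (4.2, 4.2), a distance of √(0.6² + 0.8²) ≈ 1.0.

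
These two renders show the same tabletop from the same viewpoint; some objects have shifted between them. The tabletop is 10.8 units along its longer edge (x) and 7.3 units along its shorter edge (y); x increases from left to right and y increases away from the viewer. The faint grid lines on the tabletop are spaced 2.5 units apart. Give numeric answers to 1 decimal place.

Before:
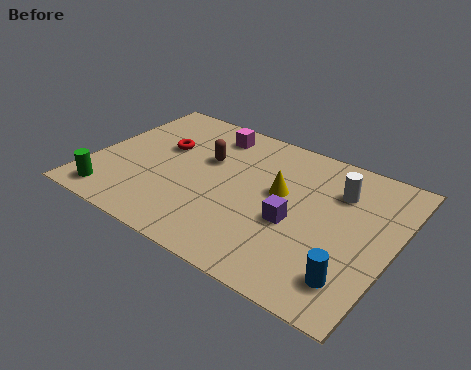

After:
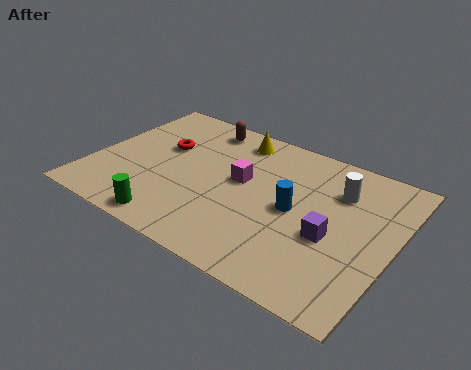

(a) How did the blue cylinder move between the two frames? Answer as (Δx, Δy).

(-2.4, 2.1)

The blue cylinder started near (9.7, 1.5) and ended near (7.3, 3.6).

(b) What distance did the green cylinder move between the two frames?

2.3

From (1.1, 1.0) to (3.4, 0.8), the green cylinder covered √(2.3² + 0.2²) ≈ 2.3 units.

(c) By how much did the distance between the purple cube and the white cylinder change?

-0.3

They were about 2.6 units apart before and 2.3 after — 0.3 units closer together.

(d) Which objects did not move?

the white cylinder and the red torus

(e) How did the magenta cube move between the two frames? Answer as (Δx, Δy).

(1.5, -2.0)

The magenta cube started near (3.8, 6.1) and ended near (5.3, 4.1).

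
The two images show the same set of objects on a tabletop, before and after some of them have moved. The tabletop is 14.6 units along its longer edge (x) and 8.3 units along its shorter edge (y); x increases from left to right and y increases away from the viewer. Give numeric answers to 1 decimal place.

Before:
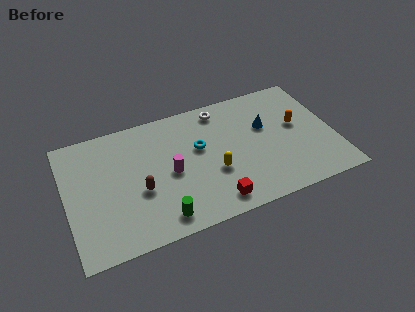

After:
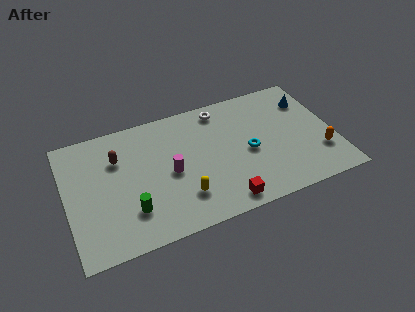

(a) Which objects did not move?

the white torus and the magenta cylinder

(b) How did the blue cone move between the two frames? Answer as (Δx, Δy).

(2.5, 1.0)

The blue cone was at about (11.0, 5.2) and moved to about (13.5, 6.2).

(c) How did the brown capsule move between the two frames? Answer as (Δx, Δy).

(-1.0, 2.5)

The brown capsule was at about (3.9, 3.3) and moved to about (2.9, 5.8).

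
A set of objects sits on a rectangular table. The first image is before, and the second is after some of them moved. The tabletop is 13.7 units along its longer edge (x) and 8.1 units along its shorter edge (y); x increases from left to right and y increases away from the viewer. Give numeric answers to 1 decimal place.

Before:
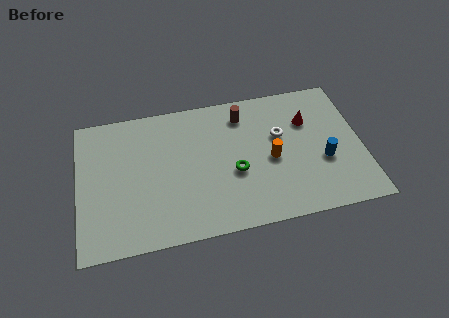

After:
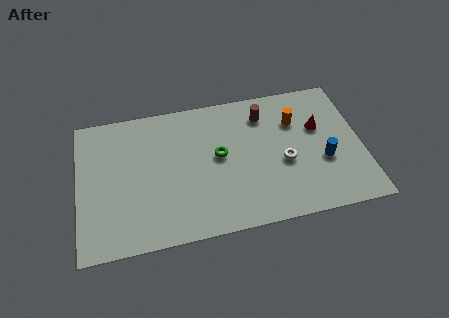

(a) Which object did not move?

the blue cylinder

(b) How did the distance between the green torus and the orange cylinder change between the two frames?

+2.2

The distance was about 1.8 in the first image and 4.0 in the second, so they moved 2.2 units further apart.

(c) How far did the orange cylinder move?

2.4

From (9.3, 3.7) to (10.6, 5.7), the orange cylinder covered √(1.3² + 2.0²) ≈ 2.4 units.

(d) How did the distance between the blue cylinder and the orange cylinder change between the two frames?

+0.3

Before: roughly 2.6 units apart; after: 2.9. That's 0.3 units further apart.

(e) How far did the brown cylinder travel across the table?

1.0

The brown cylinder was near (8.1, 6.6) before and (9.1, 6.4) after, so it travelled √(1.0² + 0.2²) ≈ 1.0 units.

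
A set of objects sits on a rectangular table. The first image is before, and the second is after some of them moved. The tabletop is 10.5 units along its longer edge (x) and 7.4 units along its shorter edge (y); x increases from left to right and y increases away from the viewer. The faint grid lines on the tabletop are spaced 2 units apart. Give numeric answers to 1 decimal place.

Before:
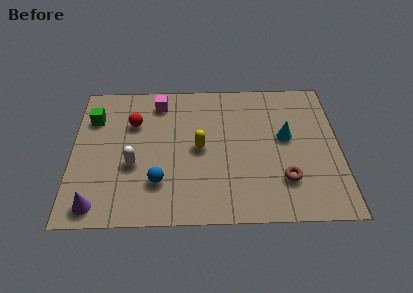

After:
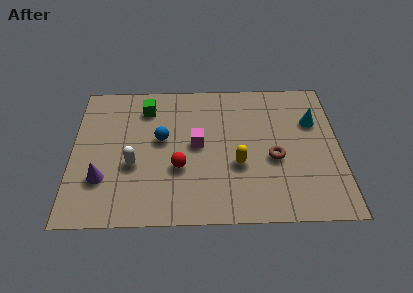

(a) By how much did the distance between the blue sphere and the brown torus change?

-0.4

Before: roughly 4.9 units apart; after: 4.5. That's 0.4 units closer together.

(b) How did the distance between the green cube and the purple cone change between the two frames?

-0.4

Before: roughly 4.5 units apart; after: 4.1. That's 0.4 units closer together.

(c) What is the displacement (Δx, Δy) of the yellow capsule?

(1.5, -0.9)

From the two frames, the yellow capsule sits at roughly (5.0, 3.7) before and (6.5, 2.8) after.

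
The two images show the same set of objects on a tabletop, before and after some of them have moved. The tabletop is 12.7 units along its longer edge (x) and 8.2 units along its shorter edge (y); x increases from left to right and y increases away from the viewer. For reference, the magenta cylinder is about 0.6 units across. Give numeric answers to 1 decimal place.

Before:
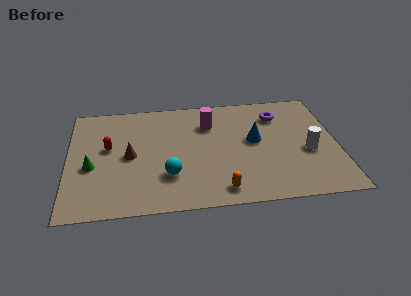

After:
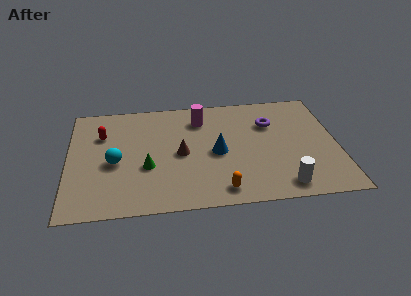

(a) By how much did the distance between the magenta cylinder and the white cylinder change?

+1.2

The distance was about 5.3 in the first image and 6.5 in the second, so they moved 1.2 units further apart.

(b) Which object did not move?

the orange capsule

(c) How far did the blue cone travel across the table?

1.9

The blue cone moved from about (8.8, 4.5) to (7.0, 3.8), a distance of √(1.8² + 0.7²) ≈ 1.9.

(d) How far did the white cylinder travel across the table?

2.6

The white cylinder was near (11.3, 3.4) before and (10.0, 1.1) after, so it travelled √(1.3² + 2.3²) ≈ 2.6 units.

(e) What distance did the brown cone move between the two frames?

2.4

From (2.9, 4.0) to (5.3, 3.9), the brown cone covered √(2.4² + 0.1²) ≈ 2.4 units.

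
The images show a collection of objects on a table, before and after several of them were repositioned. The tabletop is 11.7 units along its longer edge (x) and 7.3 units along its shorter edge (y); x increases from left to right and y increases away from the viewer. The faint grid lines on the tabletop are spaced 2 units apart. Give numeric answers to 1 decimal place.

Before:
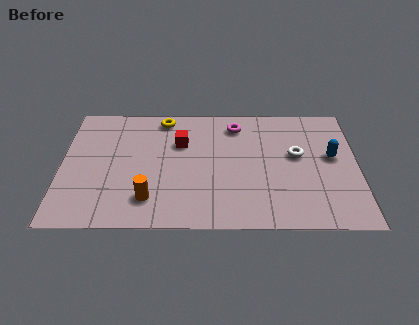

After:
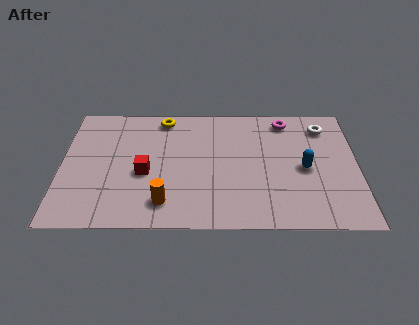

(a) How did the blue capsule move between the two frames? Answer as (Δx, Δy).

(-1.1, -0.7)

From the two frames, the blue capsule sits at roughly (10.7, 4.1) before and (9.6, 3.4) after.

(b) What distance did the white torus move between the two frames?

2.0

The white torus was near (9.3, 4.2) before and (10.4, 5.9) after, so it travelled √(1.1² + 1.7²) ≈ 2.0 units.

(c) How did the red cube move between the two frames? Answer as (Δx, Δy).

(-1.4, -1.8)

From the two frames, the red cube sits at roughly (4.7, 4.9) before and (3.3, 3.1) after.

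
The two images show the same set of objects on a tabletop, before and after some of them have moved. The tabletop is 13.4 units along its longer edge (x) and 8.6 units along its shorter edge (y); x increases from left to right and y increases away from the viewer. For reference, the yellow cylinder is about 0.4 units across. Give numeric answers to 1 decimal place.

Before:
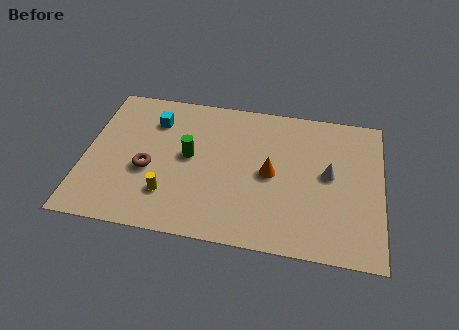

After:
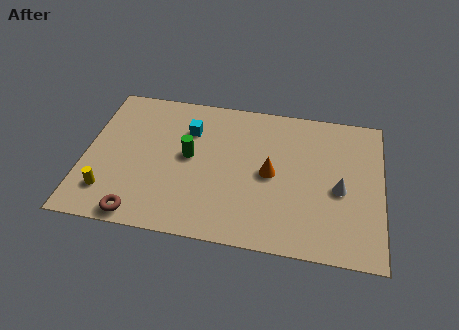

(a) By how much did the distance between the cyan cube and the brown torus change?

+2.7

Before: roughly 3.0 units apart; after: 5.7. That's 2.7 units further apart.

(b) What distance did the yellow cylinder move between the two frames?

2.7

From (3.9, 2.2) to (1.2, 1.9), the yellow cylinder covered √(2.7² + 0.3²) ≈ 2.7 units.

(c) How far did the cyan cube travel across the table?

1.6

The cyan cube moved from about (3.0, 6.5) to (4.6, 6.2), a distance of √(1.6² + 0.3²) ≈ 1.6.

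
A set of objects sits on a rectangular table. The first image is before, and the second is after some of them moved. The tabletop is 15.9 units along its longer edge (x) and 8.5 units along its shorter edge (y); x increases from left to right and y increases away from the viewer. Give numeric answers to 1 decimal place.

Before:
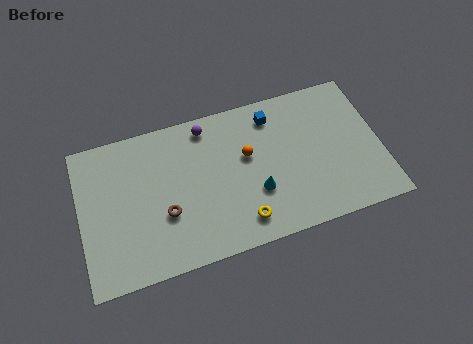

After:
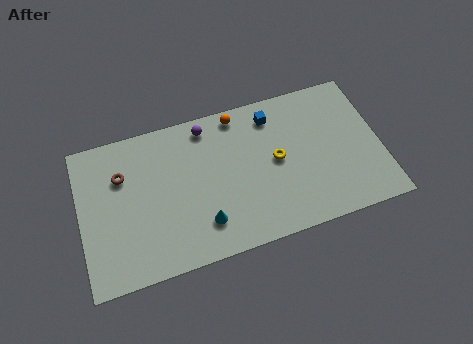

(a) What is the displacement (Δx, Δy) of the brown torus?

(-2.1, 2.8)

From the two frames, the brown torus sits at roughly (4.4, 3.1) before and (2.3, 5.9) after.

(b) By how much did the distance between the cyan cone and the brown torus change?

+0.8

The distance was about 4.8 in the first image and 5.6 in the second, so they moved 0.8 units further apart.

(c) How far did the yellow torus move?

3.6

The yellow torus was near (8.3, 1.5) before and (10.4, 4.4) after, so it travelled √(2.1² + 2.9²) ≈ 3.6 units.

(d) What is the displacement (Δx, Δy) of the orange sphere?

(-0.3, 2.5)

The orange sphere started near (8.9, 5.1) and ended near (8.6, 7.6).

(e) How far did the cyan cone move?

3.0

From (9.2, 2.9) to (6.3, 2.0), the cyan cone covered √(2.9² + 0.9²) ≈ 3.0 units.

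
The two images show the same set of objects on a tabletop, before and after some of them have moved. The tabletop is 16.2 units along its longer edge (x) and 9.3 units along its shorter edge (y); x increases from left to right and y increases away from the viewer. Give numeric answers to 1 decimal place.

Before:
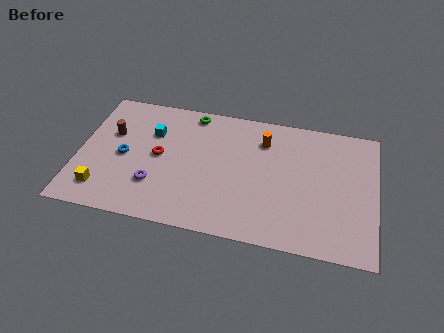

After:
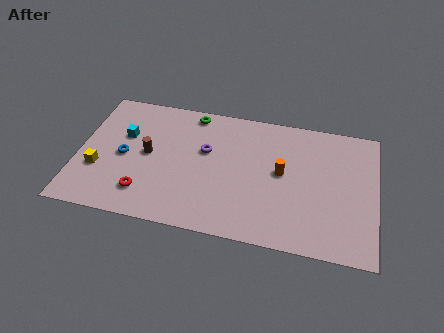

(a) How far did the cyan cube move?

1.6

The cyan cube moved from about (3.9, 6.4) to (2.4, 5.9), a distance of √(1.5² + 0.5²) ≈ 1.6.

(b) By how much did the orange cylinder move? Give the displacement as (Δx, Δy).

(1.1, -2.1)

The orange cylinder started near (10.0, 7.1) and ended near (11.1, 5.0).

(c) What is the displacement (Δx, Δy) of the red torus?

(-0.6, -2.8)

The red torus started near (4.4, 4.8) and ended near (3.8, 2.0).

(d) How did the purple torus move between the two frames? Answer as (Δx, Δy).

(2.6, 3.0)

The purple torus was at about (4.3, 2.7) and moved to about (6.9, 5.7).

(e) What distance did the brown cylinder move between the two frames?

2.4

The brown cylinder moved from about (1.7, 5.9) to (3.8, 4.8), a distance of √(2.1² + 1.1²) ≈ 2.4.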